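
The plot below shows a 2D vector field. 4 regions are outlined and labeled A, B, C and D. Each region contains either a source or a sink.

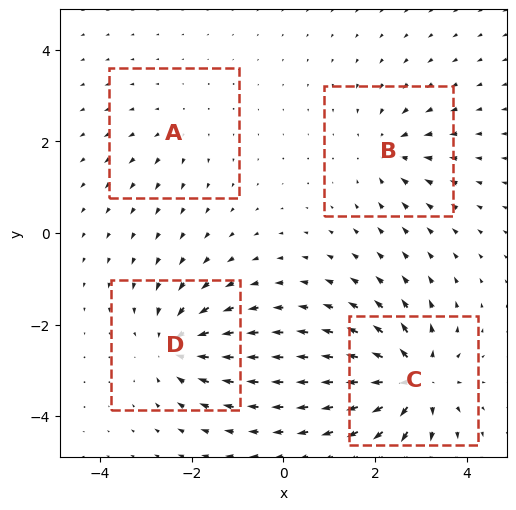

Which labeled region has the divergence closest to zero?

Divergence at each region's feature centre — A: about +2, B: about -4, C: about +8, D: about -6. Region A is closest to zero.

A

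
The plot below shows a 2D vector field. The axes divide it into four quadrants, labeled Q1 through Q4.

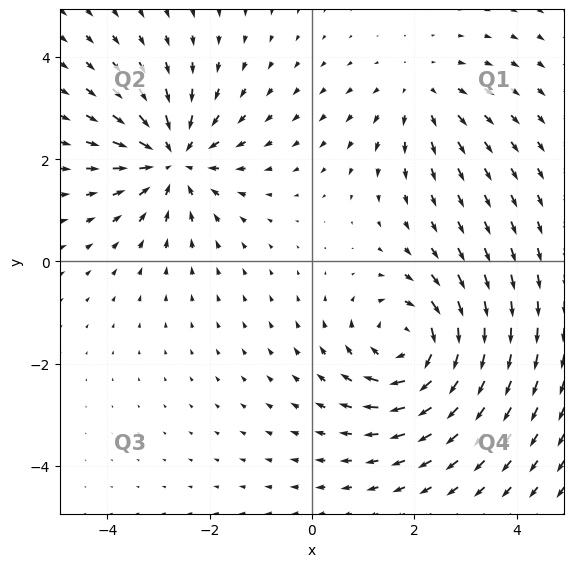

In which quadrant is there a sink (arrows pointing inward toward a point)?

Q2

The sink sits at approximately (-2.7, 2.0), which lies in quadrant Q2. The divergence there is about -5, negative as expected for a sink.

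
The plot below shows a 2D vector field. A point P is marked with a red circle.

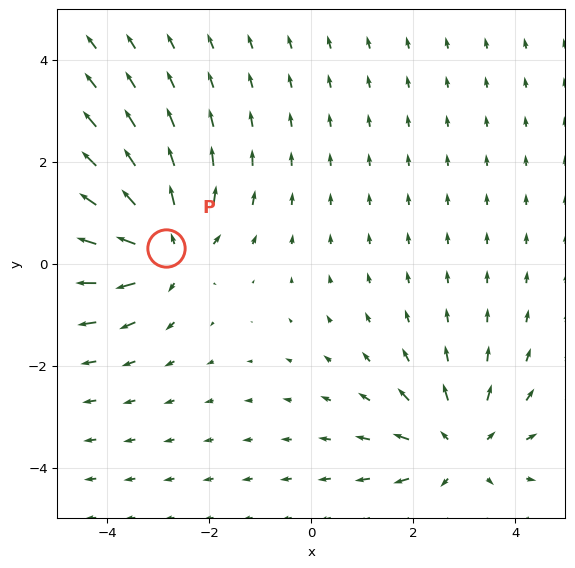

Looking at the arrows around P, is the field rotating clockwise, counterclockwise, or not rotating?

not rotating

Near P at (-2.8, 0.3) the arrows show no circulation. The curl there is ≈0.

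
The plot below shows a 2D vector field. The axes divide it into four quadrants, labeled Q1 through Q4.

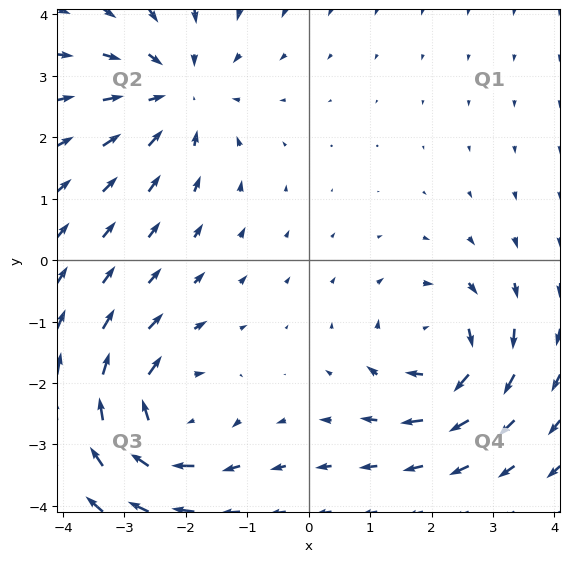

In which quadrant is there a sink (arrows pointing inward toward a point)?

The sink sits at approximately (-2.1, 2.7), which lies in quadrant Q2. The divergence there is about -3, negative as expected for a sink.

Q2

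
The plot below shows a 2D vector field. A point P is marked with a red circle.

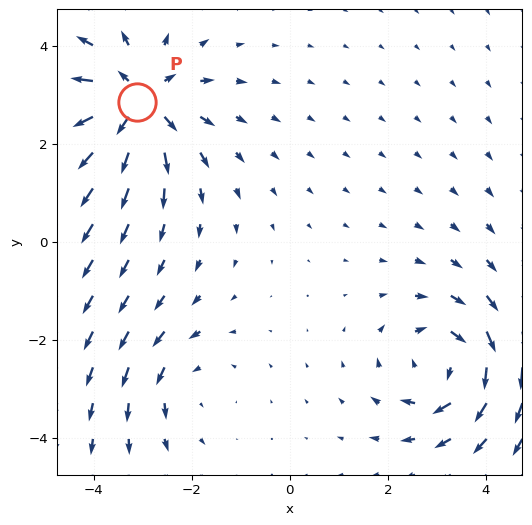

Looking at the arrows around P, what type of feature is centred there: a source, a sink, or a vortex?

source

At P (-3.1, 2.8) the arrows spread outward. Divergence about +6, curl ≈0 — positive divergence with near-zero curl is a source.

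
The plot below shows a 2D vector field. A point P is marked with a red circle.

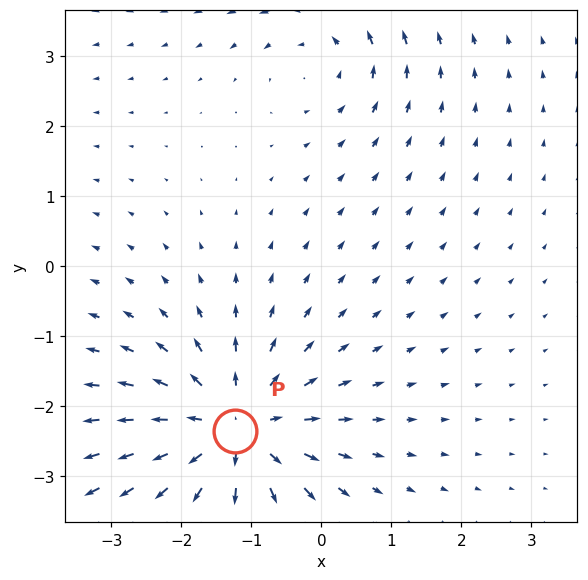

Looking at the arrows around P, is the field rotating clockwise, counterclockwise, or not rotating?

Near P at (-1.2, -2.4) the arrows show no circulation. The curl there is ≈0.

not rotating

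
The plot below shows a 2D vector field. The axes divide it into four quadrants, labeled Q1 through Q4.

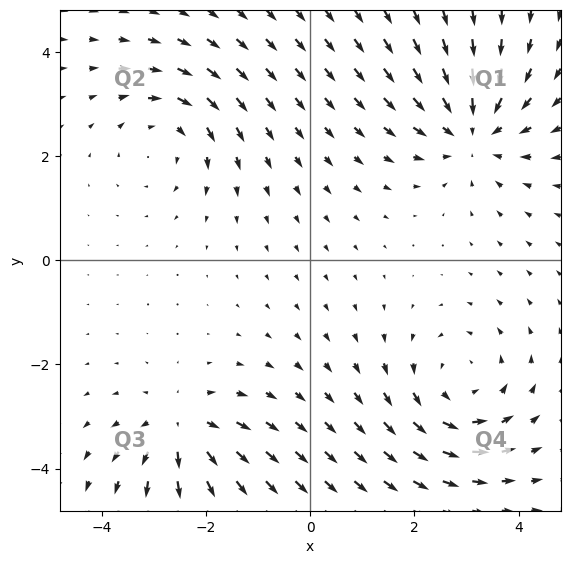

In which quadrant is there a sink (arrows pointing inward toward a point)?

Q1

The sink sits at approximately (3.1, 2.5), which lies in quadrant Q1. The divergence there is about -4, negative as expected for a sink.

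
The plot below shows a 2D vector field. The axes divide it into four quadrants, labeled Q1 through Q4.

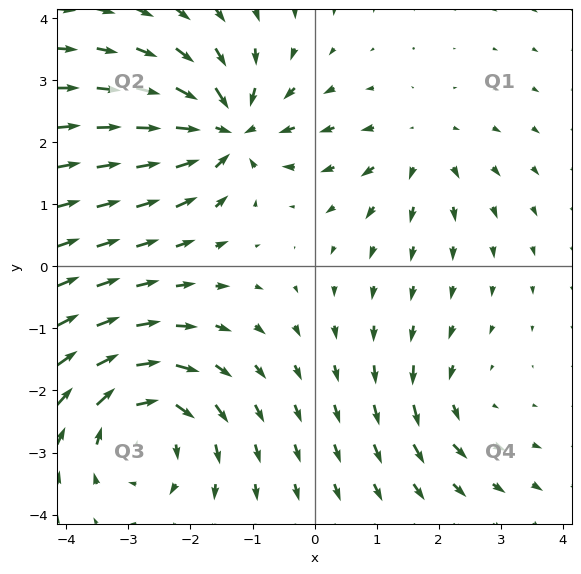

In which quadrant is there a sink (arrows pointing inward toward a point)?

Q2

The sink sits at approximately (-1.4, 2.2), which lies in quadrant Q2. The divergence there is about -7, negative as expected for a sink.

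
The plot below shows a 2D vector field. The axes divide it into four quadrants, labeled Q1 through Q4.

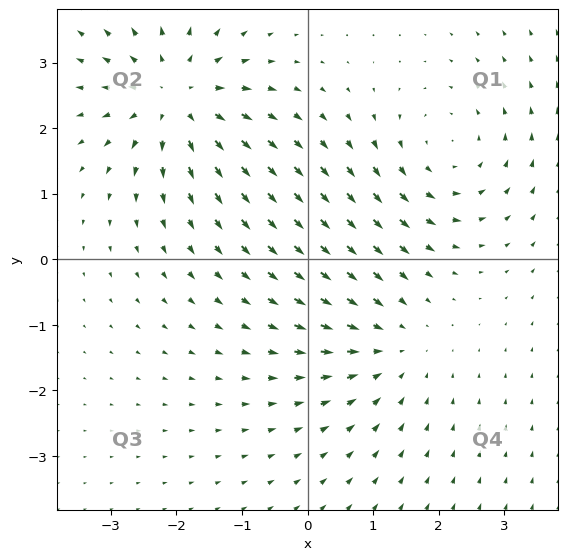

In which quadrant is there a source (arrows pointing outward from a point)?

Q2

The source sits at approximately (-2.0, 2.5), which lies in quadrant Q2. The divergence there is about +3, positive as expected for a source.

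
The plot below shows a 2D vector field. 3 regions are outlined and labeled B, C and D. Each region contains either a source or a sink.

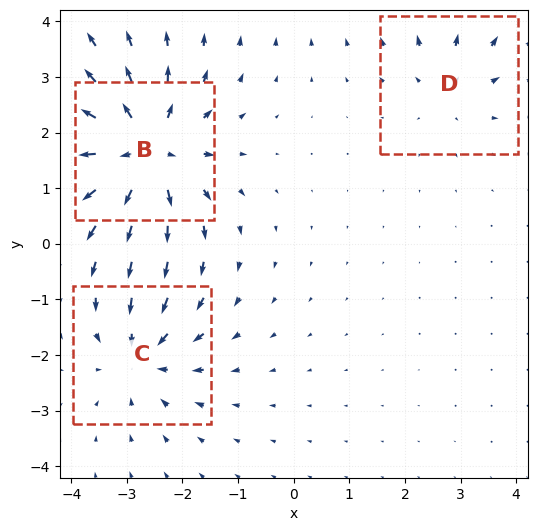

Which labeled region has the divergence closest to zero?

Divergence at each region's feature centre — B: about +6, C: about -4, D: about +2. Region D is closest to zero.

D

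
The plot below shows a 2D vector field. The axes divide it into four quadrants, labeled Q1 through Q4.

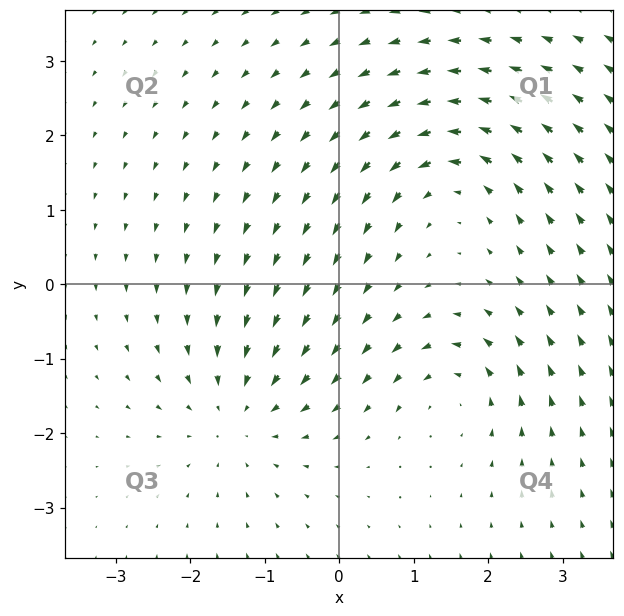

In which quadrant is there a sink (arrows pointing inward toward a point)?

The sink sits at approximately (-1.4, -1.7), which lies in quadrant Q3. The divergence there is about -4, negative as expected for a sink.

Q3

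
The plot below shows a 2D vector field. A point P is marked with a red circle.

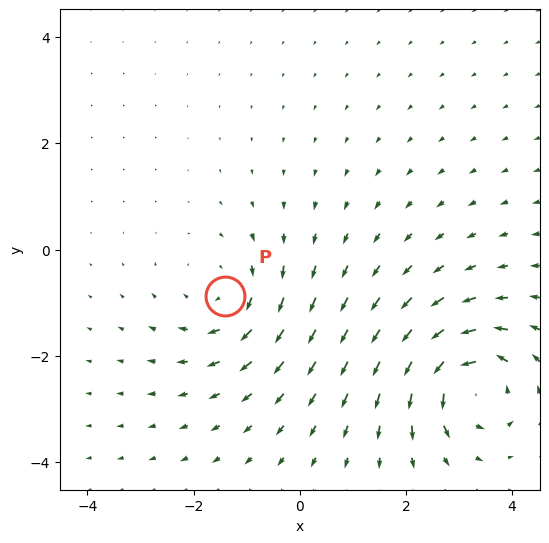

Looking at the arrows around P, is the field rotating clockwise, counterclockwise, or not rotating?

Near P at (-1.4, -0.9) the arrows circulate clockwise. The curl (z-component) there is about -3; negative curl means clockwise rotation.

clockwise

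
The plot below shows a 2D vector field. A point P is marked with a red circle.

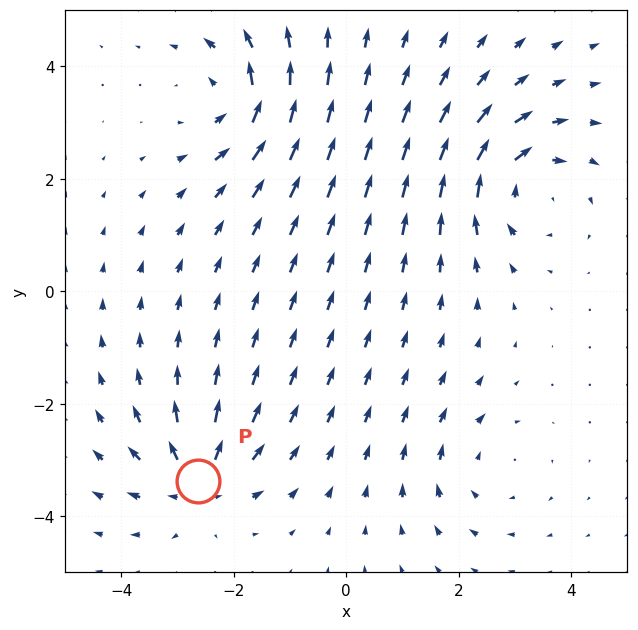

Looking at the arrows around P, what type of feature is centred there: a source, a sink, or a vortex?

source

At P (-2.6, -3.4) the arrows spread outward. Divergence about +6, curl ≈0 — positive divergence with near-zero curl is a source.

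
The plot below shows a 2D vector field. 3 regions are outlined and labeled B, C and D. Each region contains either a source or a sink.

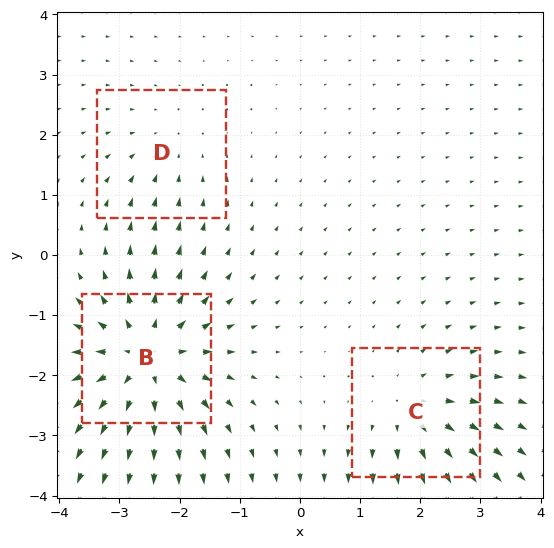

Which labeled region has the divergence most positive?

B

Divergence at each region's feature centre — B: about +6, C: about +3, D: about -2. Region B is most positive.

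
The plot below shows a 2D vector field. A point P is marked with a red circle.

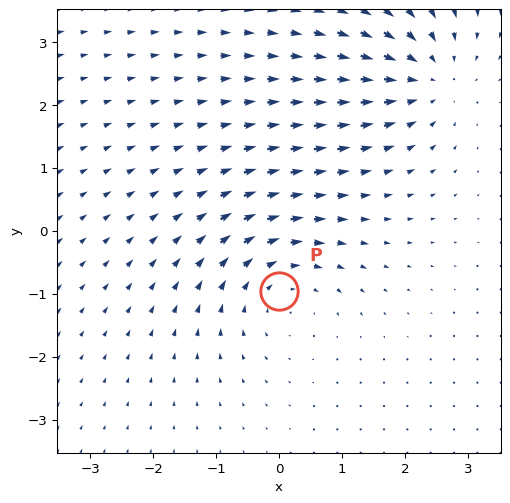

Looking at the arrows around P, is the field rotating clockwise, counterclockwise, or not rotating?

Near P at (-0.0, -1.0) the arrows circulate clockwise. The curl (z-component) there is about -3; negative curl means clockwise rotation.

clockwise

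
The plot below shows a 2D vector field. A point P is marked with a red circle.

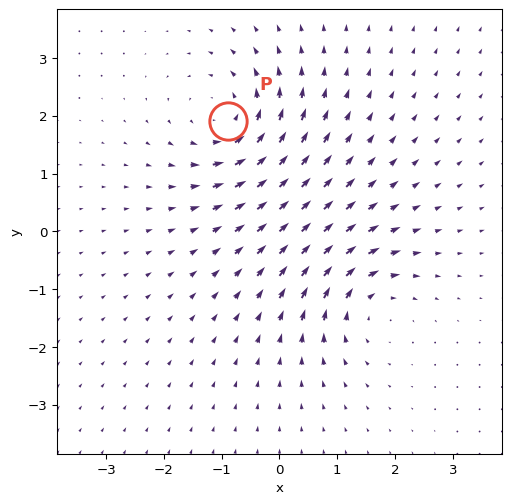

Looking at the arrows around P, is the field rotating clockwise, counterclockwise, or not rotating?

counterclockwise

Near P at (-0.9, 1.9) the arrows circulate counterclockwise. The curl (z-component) there is about +4; positive curl means counterclockwise rotation.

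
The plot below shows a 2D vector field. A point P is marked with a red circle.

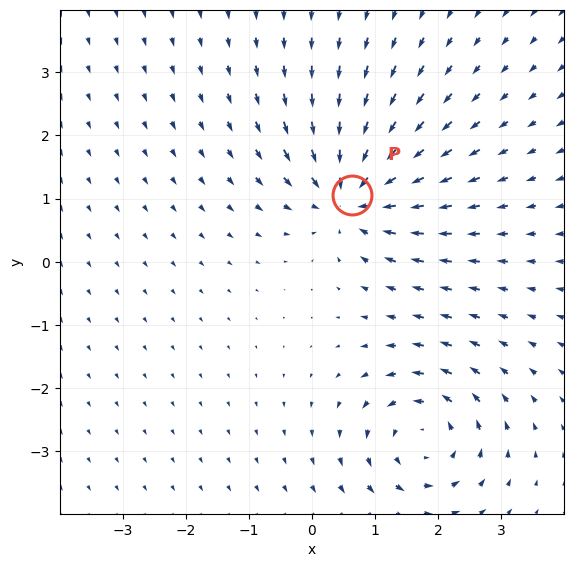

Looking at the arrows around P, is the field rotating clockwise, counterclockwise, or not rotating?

not rotating

Near P at (0.6, 1.1) the arrows show no circulation. The curl there is ≈0.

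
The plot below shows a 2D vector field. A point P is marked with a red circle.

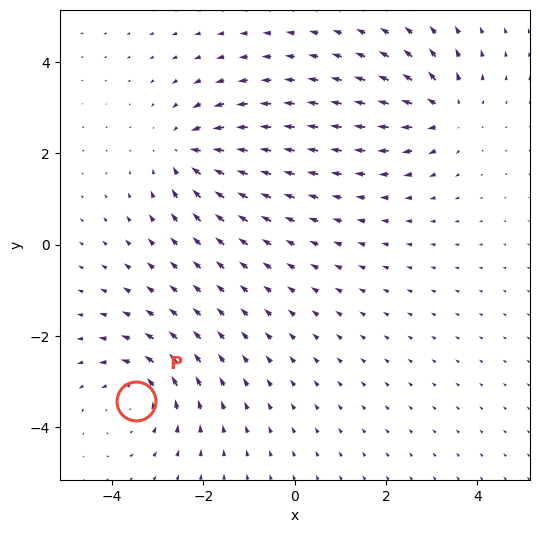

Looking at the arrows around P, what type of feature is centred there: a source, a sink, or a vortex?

At P (-3.5, -3.4) the arrows circulate counterclockwise. Divergence ≈0, curl about +4 — near-zero divergence with nonzero curl is a vortex.

vortex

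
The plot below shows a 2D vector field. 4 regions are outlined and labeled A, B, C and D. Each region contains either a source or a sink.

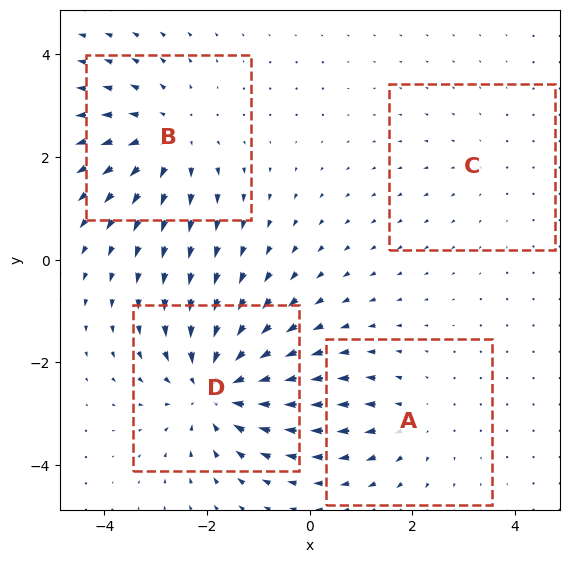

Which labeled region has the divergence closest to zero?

C

Divergence at each region's feature centre — A: about +3, B: about +4, C: about +2, D: about -6. Region C is closest to zero.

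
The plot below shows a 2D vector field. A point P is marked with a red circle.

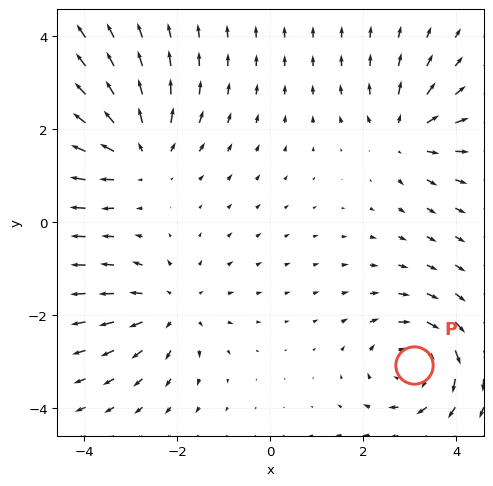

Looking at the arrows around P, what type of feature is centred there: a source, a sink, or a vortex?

At P (3.1, -3.1) the arrows circulate clockwise. Divergence ≈0, curl about -5 — near-zero divergence with nonzero curl is a vortex.

vortex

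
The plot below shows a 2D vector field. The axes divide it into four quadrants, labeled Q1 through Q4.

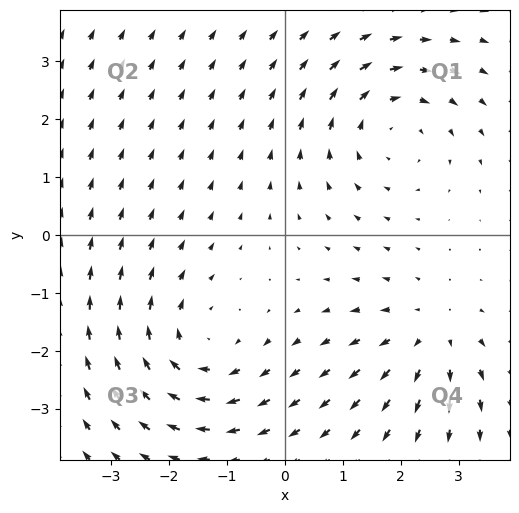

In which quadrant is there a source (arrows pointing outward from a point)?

The source sits at approximately (2.5, -1.7), which lies in quadrant Q4. The divergence there is about +3, positive as expected for a source.

Q4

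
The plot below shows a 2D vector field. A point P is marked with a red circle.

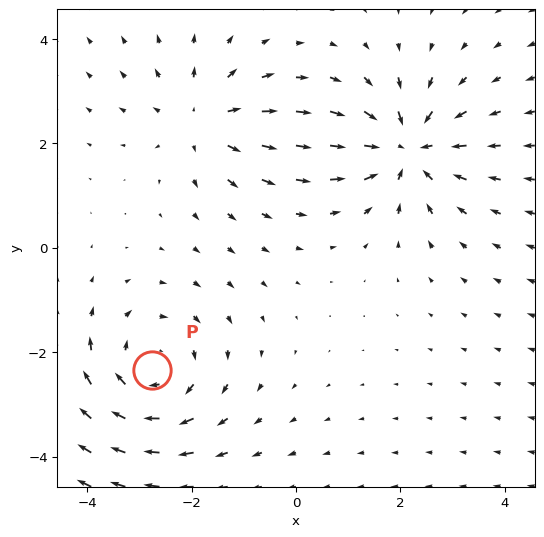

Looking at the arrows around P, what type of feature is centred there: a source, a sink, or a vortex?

vortex

At P (-2.8, -2.3) the arrows circulate clockwise. Divergence ≈0, curl about -4 — near-zero divergence with nonzero curl is a vortex.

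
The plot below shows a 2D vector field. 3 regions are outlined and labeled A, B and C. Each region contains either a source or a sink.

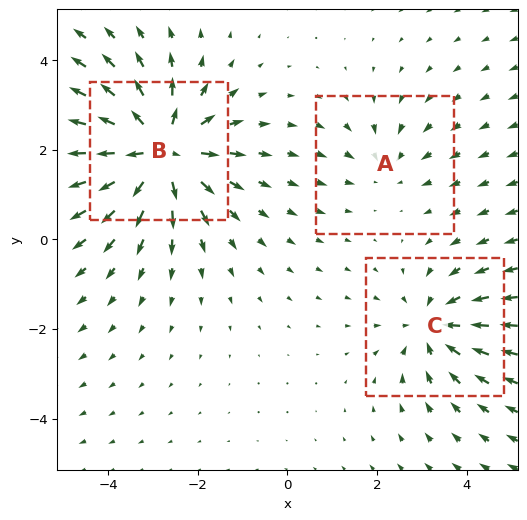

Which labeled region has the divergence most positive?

B

Divergence at each region's feature centre — A: about -2, B: about +5, C: about -3. Region B is most positive.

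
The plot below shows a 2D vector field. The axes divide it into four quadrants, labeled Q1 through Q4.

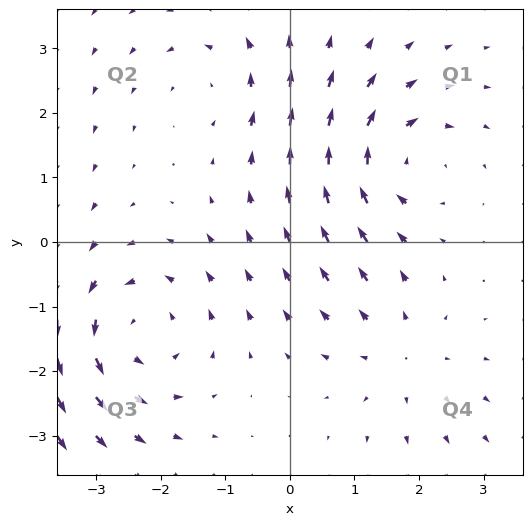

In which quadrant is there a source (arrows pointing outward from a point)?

Q4

The source sits at approximately (1.7, -1.7), which lies in quadrant Q4. The divergence there is about +3, positive as expected for a source.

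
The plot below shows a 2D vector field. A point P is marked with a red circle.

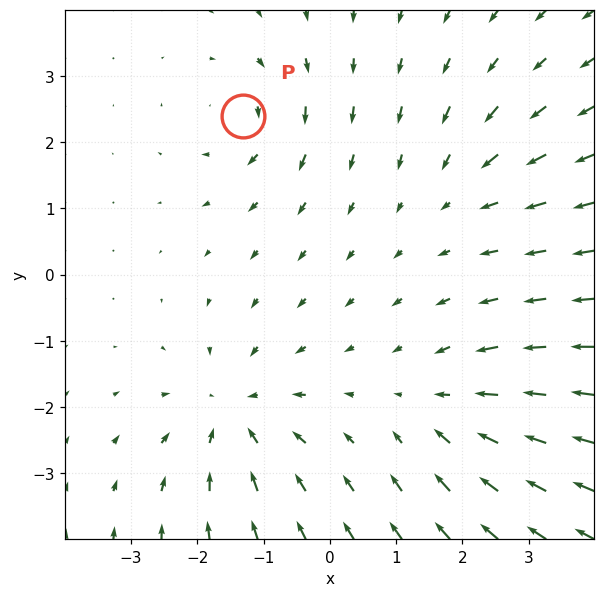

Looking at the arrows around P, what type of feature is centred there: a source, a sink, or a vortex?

At P (-1.3, 2.4) the arrows circulate clockwise. Divergence ≈0, curl about -4 — near-zero divergence with nonzero curl is a vortex.

vortex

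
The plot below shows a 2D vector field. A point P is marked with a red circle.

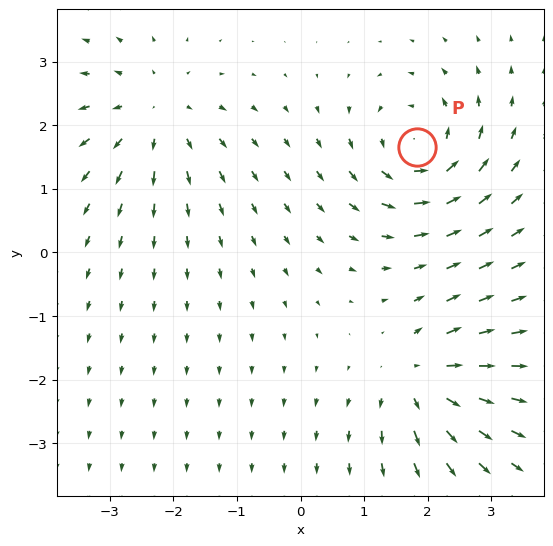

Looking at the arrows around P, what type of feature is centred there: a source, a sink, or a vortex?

vortex

At P (1.8, 1.6) the arrows circulate counterclockwise. Divergence ≈0, curl about +6 — near-zero divergence with nonzero curl is a vortex.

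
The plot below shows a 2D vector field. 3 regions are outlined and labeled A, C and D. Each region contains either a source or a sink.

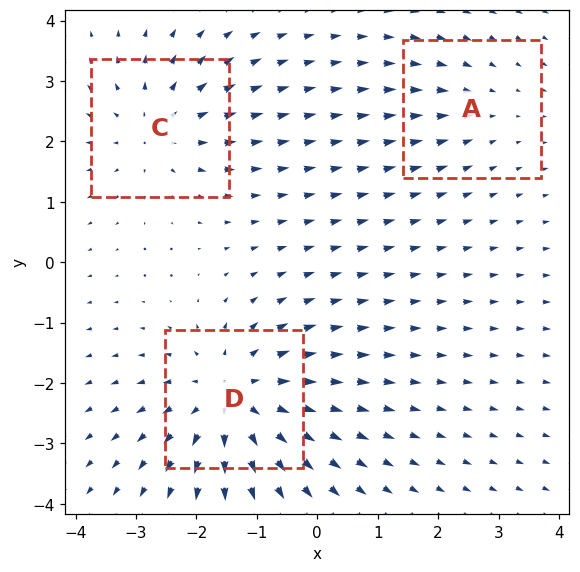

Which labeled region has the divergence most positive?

Divergence at each region's feature centre — A: about -2, C: about +3, D: about +5. Region D is most positive.

D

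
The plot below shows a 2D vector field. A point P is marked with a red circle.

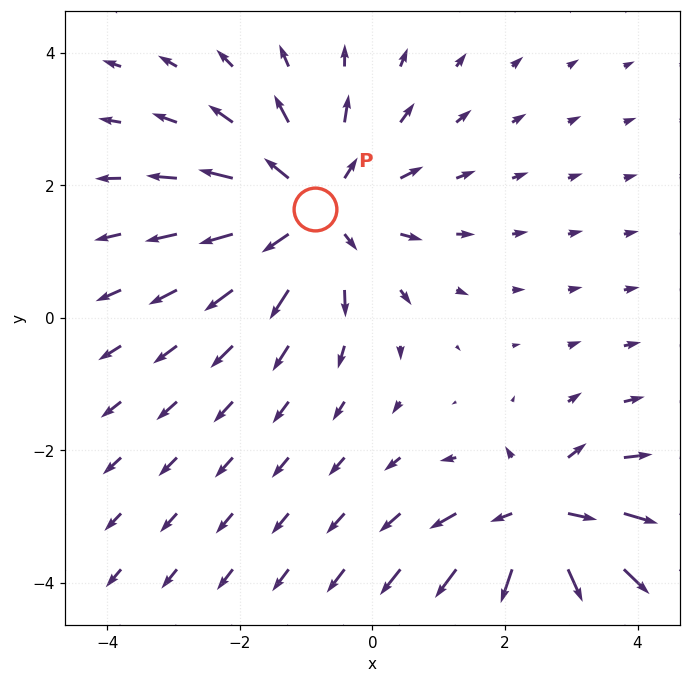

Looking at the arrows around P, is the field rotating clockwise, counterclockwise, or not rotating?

not rotating

Near P at (-0.9, 1.6) the arrows show no circulation. The curl there is ≈0.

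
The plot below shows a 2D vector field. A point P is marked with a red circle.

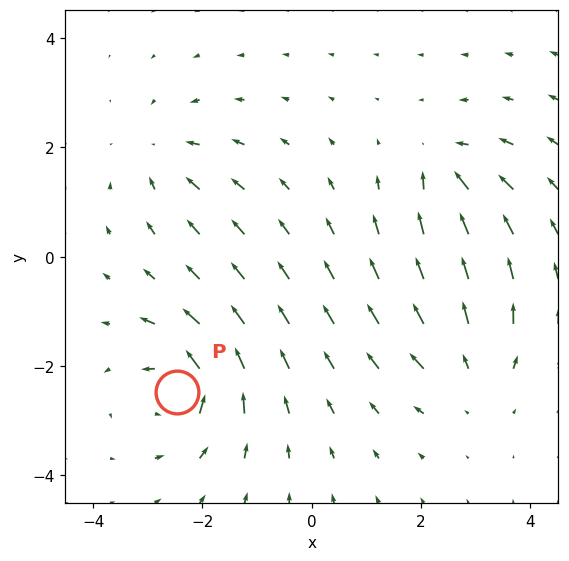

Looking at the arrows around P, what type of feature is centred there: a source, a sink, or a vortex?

vortex

At P (-2.5, -2.5) the arrows circulate counterclockwise. Divergence ≈0, curl about +7 — near-zero divergence with nonzero curl is a vortex.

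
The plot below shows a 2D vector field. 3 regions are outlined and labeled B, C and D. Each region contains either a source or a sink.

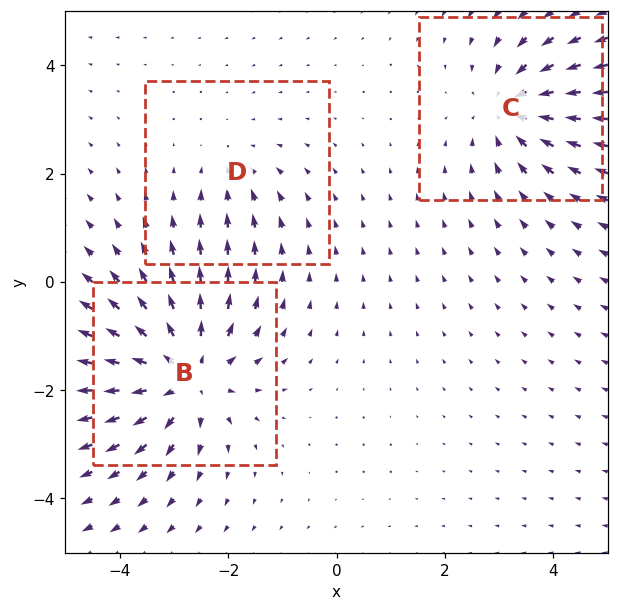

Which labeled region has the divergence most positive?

Divergence at each region's feature centre — B: about +5, C: about -3, D: about -2. Region B is most positive.

B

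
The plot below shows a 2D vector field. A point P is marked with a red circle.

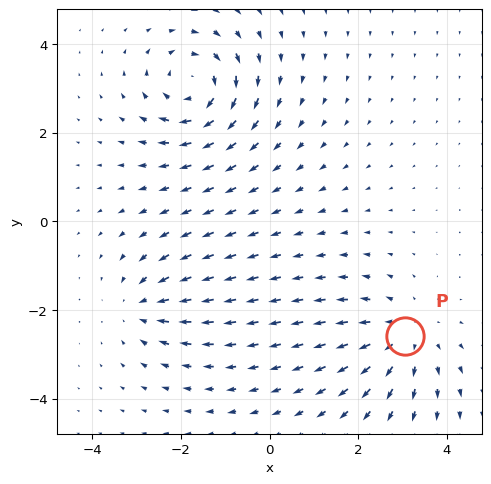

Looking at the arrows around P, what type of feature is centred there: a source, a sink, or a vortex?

At P (3.1, -2.6) the arrows spread outward. Divergence about +3, curl ≈0 — positive divergence with near-zero curl is a source.

source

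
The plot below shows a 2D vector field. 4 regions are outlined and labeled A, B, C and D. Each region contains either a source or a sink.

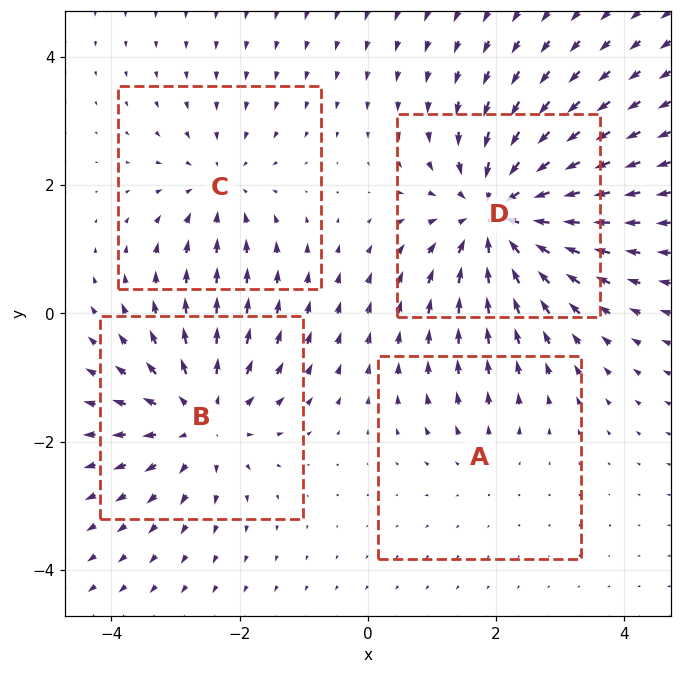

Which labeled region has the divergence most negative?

D

Divergence at each region's feature centre — A: about +2, B: about +5, C: about -3, D: about -6. Region D is most negative.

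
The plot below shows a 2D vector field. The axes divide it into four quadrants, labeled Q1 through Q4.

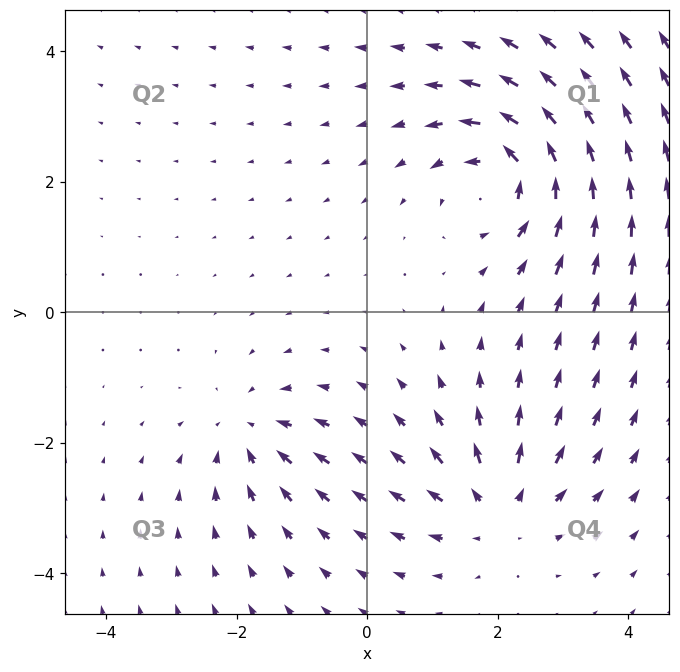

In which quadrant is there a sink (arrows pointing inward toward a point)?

The sink sits at approximately (-1.8, -1.8), which lies in quadrant Q3. The divergence there is about -3, negative as expected for a sink.

Q3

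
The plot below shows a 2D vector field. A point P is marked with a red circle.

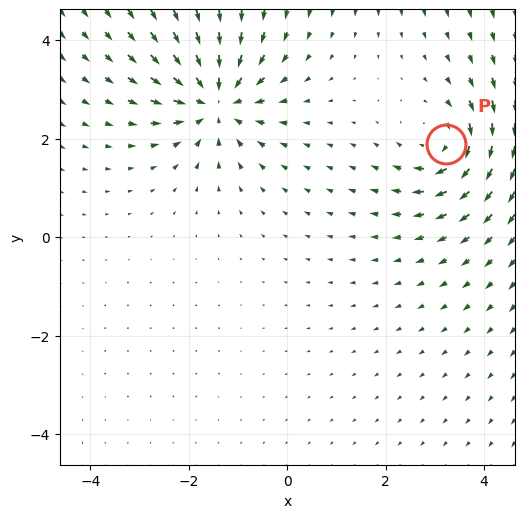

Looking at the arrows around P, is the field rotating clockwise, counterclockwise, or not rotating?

Near P at (3.2, 1.9) the arrows circulate clockwise. The curl (z-component) there is about -4; negative curl means clockwise rotation.

clockwise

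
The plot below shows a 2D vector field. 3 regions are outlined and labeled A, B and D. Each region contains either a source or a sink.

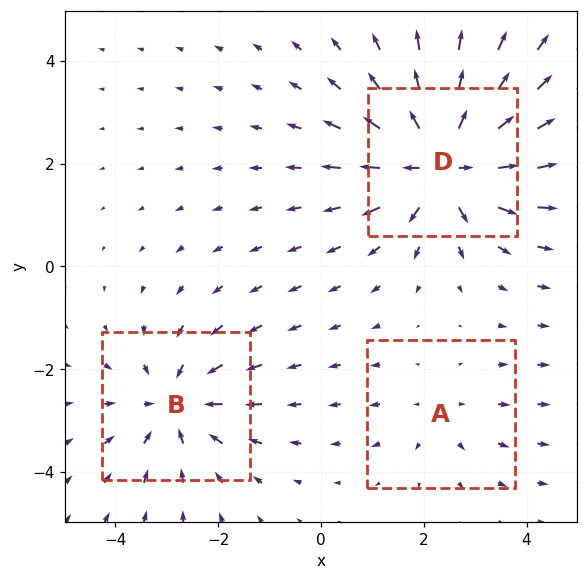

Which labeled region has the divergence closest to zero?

Divergence at each region's feature centre — A: about +2, B: about -3, D: about +5. Region A is closest to zero.

A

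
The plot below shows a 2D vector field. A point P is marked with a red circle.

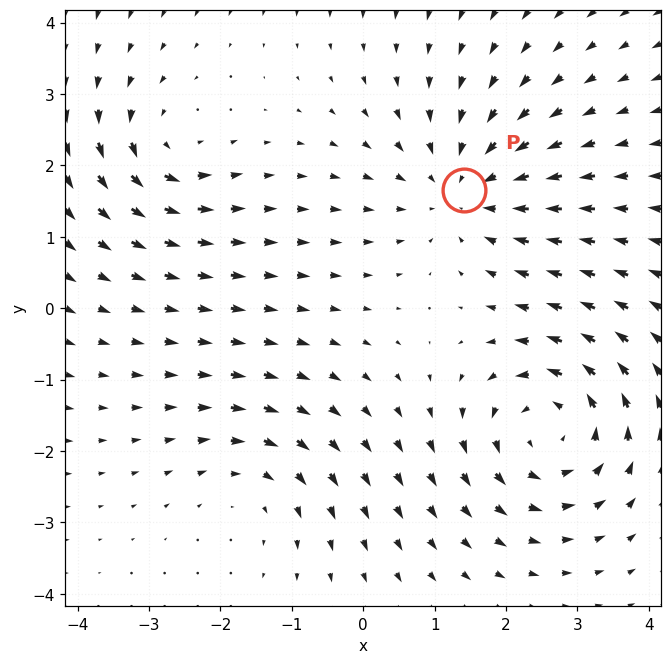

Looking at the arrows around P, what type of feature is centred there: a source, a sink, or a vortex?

sink

At P (1.4, 1.7) the arrows converge inward. Divergence about -4, curl ≈0 — negative divergence with near-zero curl is a sink.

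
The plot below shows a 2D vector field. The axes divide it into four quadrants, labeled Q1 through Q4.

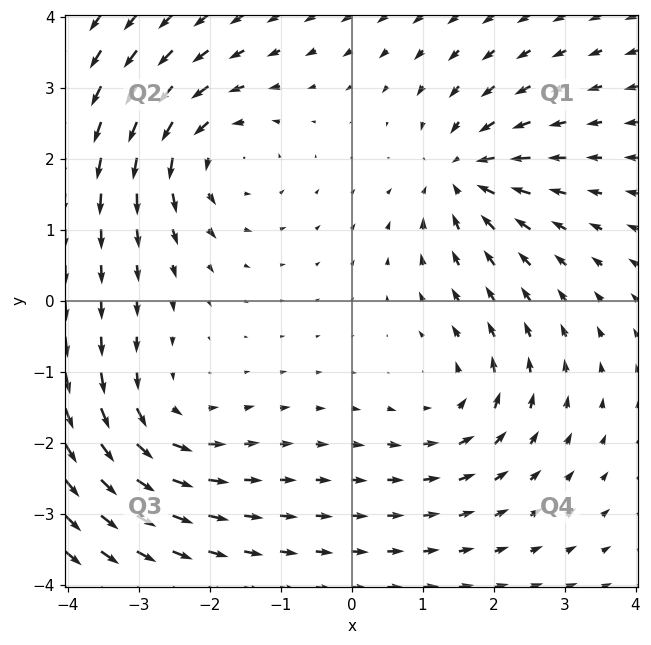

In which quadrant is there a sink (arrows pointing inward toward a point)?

Q1

The sink sits at approximately (1.6, 1.8), which lies in quadrant Q1. The divergence there is about -5, negative as expected for a sink.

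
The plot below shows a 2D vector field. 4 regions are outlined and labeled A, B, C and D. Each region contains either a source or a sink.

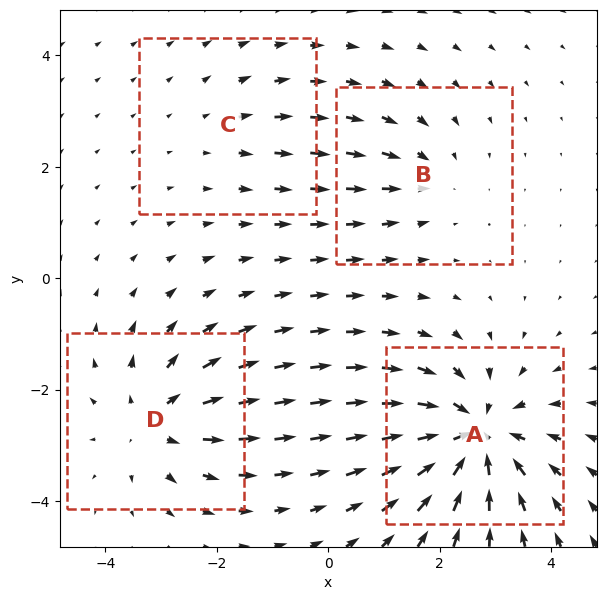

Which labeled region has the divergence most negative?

Divergence at each region's feature centre — A: about -7, B: about -3, C: about +2, D: about +5. Region A is most negative.

A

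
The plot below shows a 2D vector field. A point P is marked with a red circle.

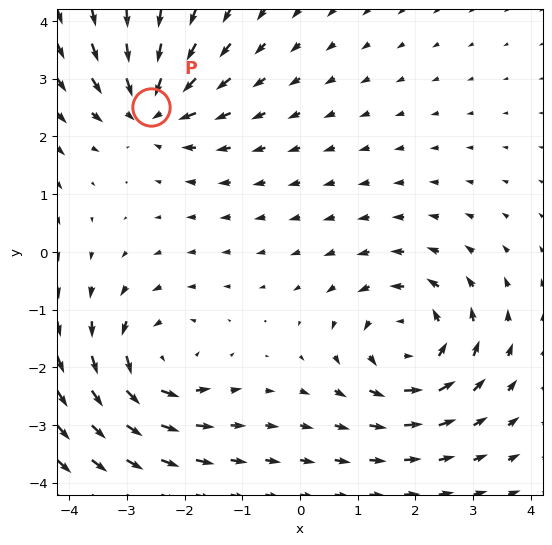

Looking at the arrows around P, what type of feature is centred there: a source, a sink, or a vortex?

At P (-2.6, 2.5) the arrows converge inward. Divergence about -4, curl ≈0 — negative divergence with near-zero curl is a sink.

sink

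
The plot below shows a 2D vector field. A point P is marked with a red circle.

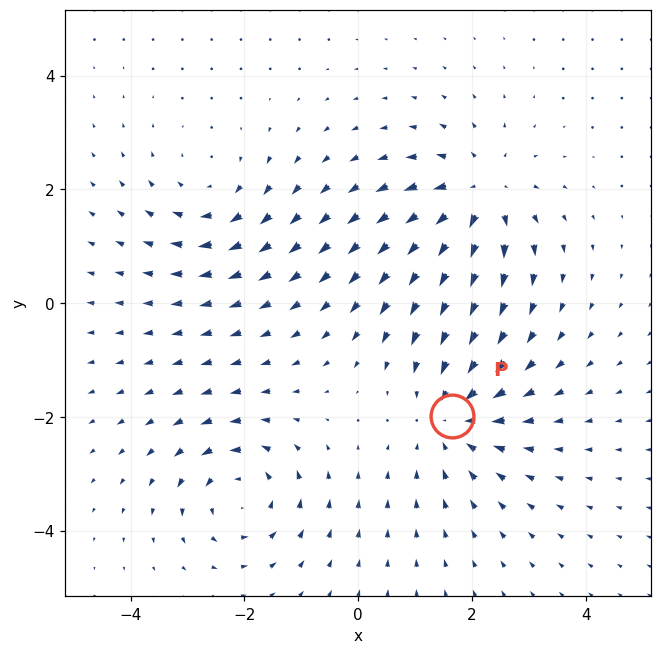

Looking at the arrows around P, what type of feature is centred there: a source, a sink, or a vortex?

sink

At P (1.7, -2.0) the arrows converge inward. Divergence about -4, curl ≈0 — negative divergence with near-zero curl is a sink.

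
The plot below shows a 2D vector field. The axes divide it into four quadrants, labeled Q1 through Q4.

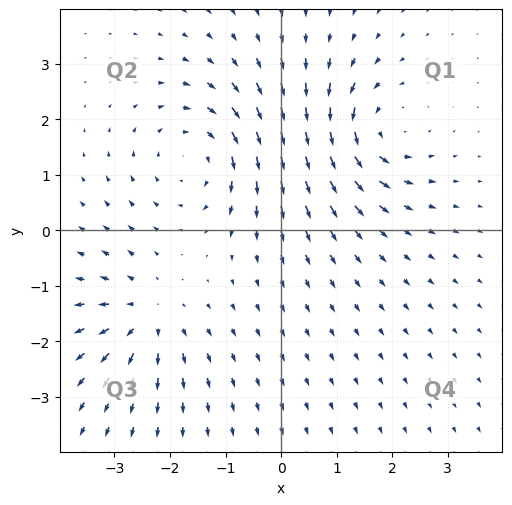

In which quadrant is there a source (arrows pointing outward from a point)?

The source sits at approximately (-2.4, -1.6), which lies in quadrant Q3. The divergence there is about +4, positive as expected for a source.

Q3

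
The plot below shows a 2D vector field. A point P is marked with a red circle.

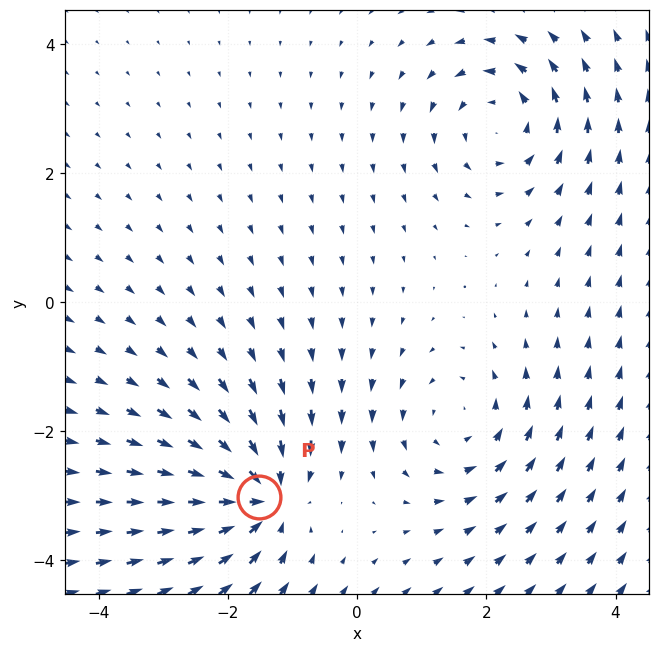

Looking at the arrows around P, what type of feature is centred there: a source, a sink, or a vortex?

sink

At P (-1.5, -3.0) the arrows converge inward. Divergence about -6, curl ≈0 — negative divergence with near-zero curl is a sink.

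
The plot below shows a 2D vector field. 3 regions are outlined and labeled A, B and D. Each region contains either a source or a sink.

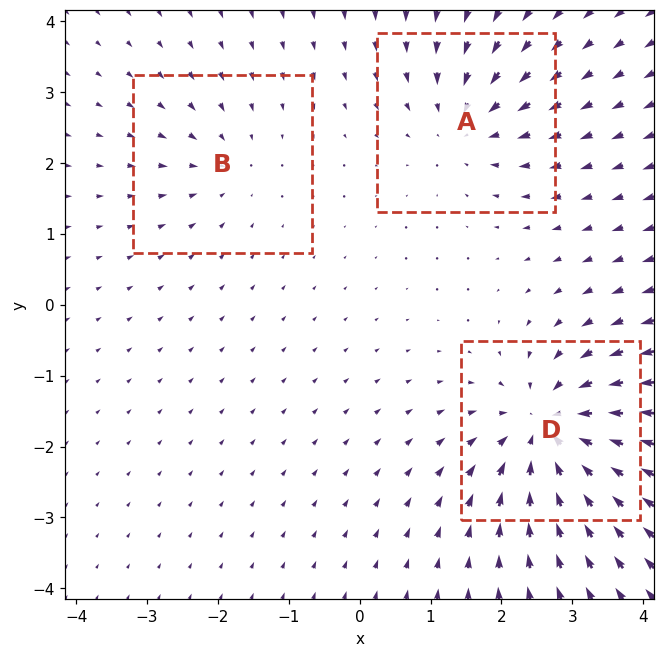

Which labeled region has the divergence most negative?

D

Divergence at each region's feature centre — A: about -3, B: about -2, D: about -6. Region D is most negative.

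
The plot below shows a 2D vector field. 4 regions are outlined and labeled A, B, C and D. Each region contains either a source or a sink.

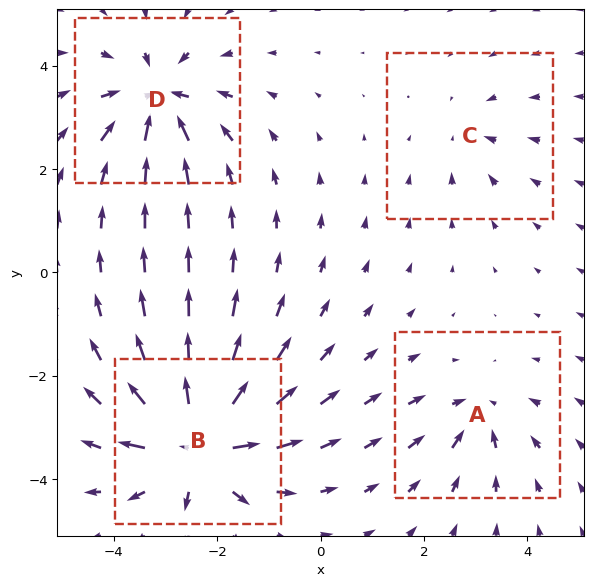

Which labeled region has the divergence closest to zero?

Divergence at each region's feature centre — A: about -4, B: about +8, C: about -3, D: about -6. Region C is closest to zero.

C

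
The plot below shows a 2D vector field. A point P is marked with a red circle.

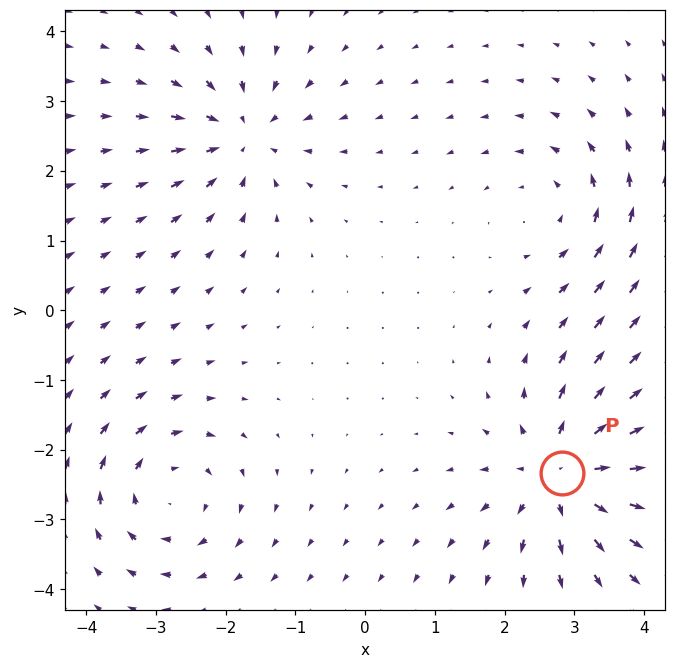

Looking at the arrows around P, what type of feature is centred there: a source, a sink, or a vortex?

source

At P (2.8, -2.3) the arrows spread outward. Divergence about +6, curl ≈0 — positive divergence with near-zero curl is a source.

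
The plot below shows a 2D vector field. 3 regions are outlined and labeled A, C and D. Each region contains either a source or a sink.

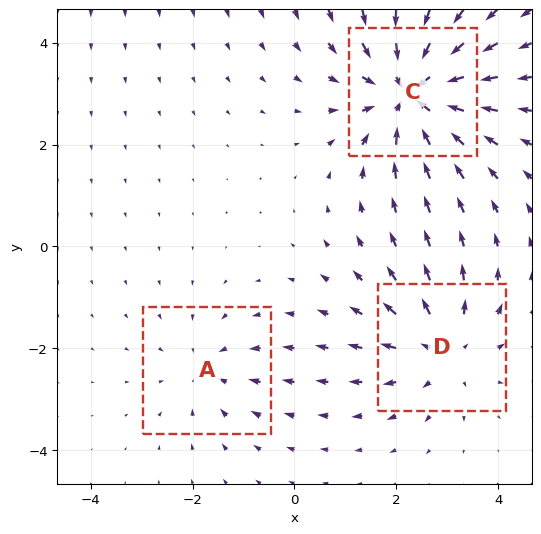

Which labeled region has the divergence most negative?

C

Divergence at each region's feature centre — A: about -2, C: about -4, D: about +3. Region C is most negative.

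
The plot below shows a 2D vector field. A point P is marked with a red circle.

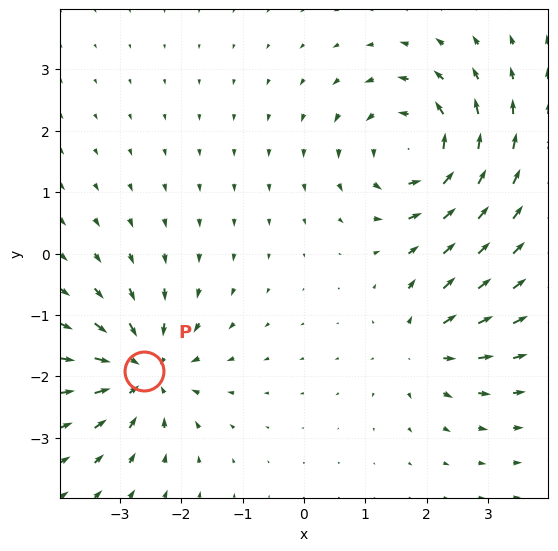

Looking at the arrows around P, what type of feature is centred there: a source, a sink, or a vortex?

At P (-2.6, -1.9) the arrows converge inward. Divergence about -6, curl ≈0 — negative divergence with near-zero curl is a sink.

sink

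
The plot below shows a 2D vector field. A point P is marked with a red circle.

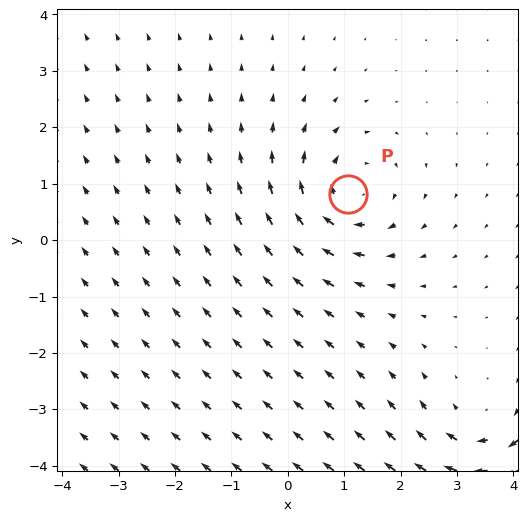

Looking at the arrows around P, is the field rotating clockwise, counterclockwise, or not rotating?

clockwise

Near P at (1.1, 0.8) the arrows circulate clockwise. The curl (z-component) there is about -4; negative curl means clockwise rotation.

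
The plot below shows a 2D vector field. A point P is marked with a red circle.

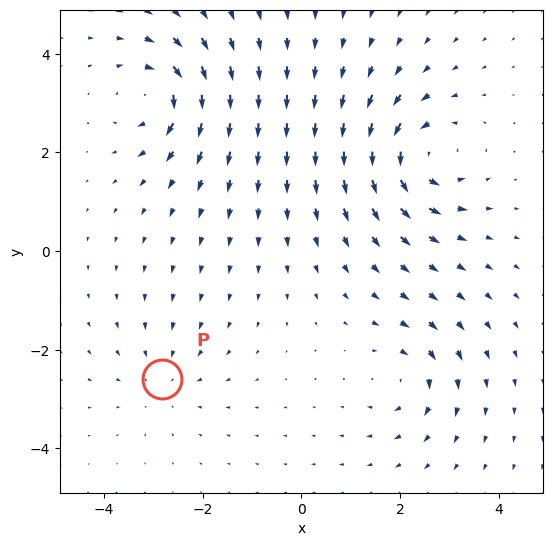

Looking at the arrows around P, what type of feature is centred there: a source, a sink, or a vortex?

sink

At P (-2.8, -2.6) the arrows converge inward. Divergence about -2, curl ≈0 — negative divergence with near-zero curl is a sink.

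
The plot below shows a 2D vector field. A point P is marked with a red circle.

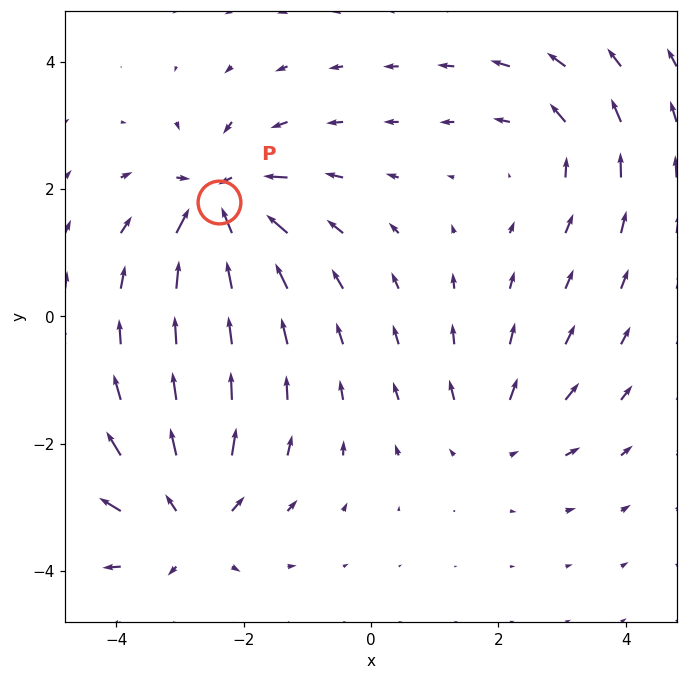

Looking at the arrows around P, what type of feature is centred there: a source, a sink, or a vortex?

At P (-2.4, 1.8) the arrows converge inward. Divergence about -6, curl ≈0 — negative divergence with near-zero curl is a sink.

sink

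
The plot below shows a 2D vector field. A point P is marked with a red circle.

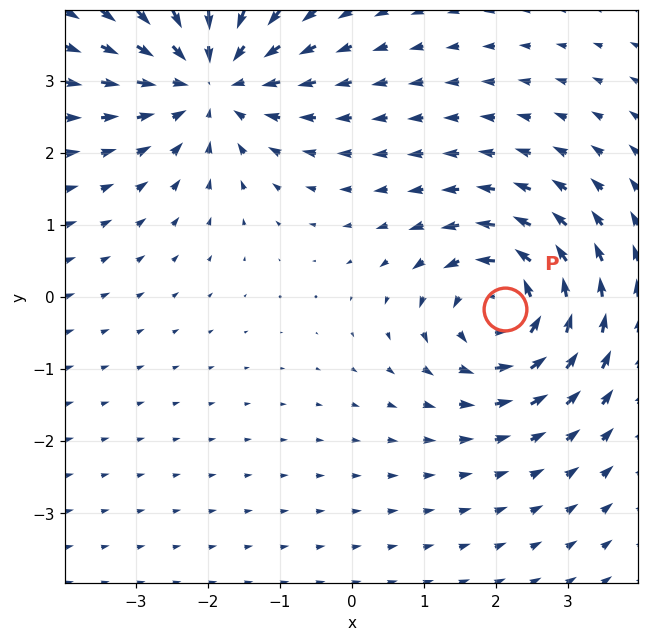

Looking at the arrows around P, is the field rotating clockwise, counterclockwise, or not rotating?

Near P at (2.1, -0.2) the arrows circulate counterclockwise. The curl (z-component) there is about +4; positive curl means counterclockwise rotation.

counterclockwise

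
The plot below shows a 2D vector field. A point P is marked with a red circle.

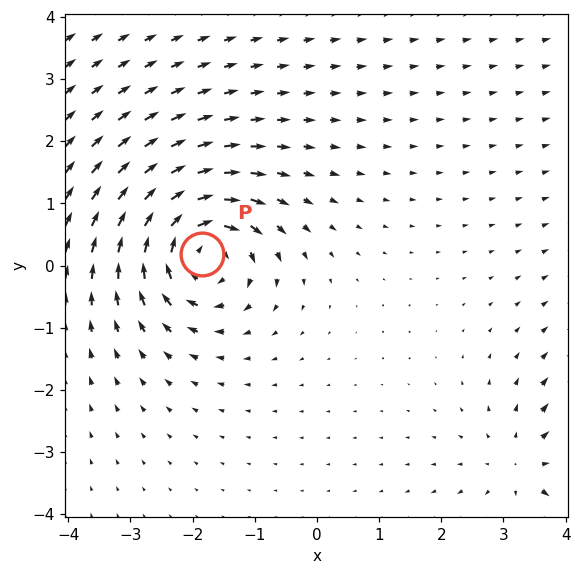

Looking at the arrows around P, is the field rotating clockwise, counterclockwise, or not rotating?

clockwise

Near P at (-1.8, 0.2) the arrows circulate clockwise. The curl (z-component) there is about -6; negative curl means clockwise rotation.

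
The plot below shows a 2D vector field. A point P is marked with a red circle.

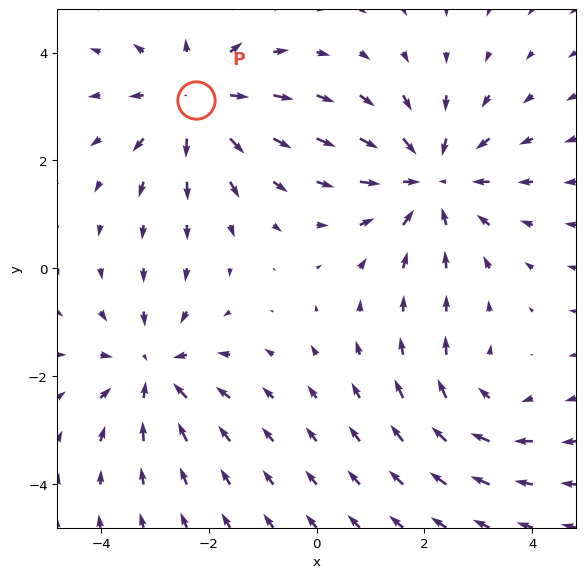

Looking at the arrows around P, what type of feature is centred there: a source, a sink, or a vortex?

At P (-2.2, 3.1) the arrows spread outward. Divergence about +4, curl ≈0 — positive divergence with near-zero curl is a source.

source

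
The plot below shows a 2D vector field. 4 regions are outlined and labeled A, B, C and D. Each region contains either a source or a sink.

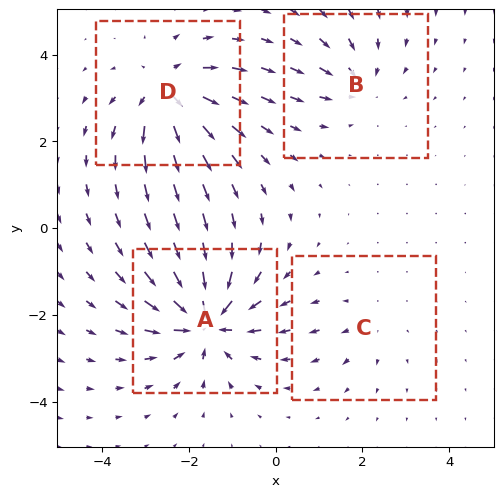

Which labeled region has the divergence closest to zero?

C

Divergence at each region's feature centre — A: about -8, B: about -4, C: about +2, D: about +6. Region C is closest to zero.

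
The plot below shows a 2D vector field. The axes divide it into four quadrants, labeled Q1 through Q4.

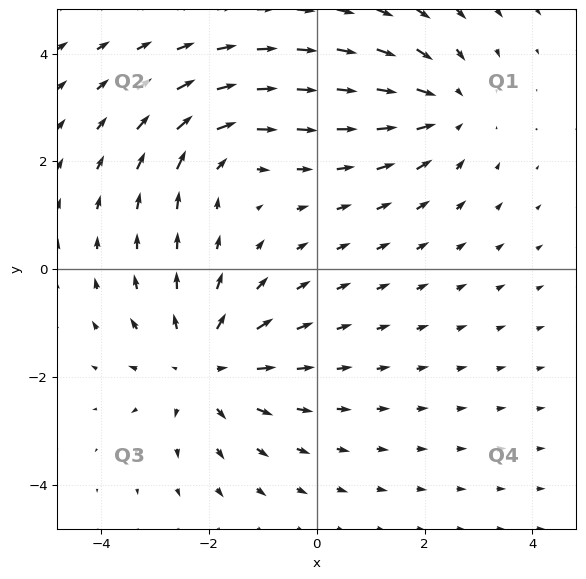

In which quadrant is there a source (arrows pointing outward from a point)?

Q3

The source sits at approximately (-2.1, -1.8), which lies in quadrant Q3. The divergence there is about +4, positive as expected for a source.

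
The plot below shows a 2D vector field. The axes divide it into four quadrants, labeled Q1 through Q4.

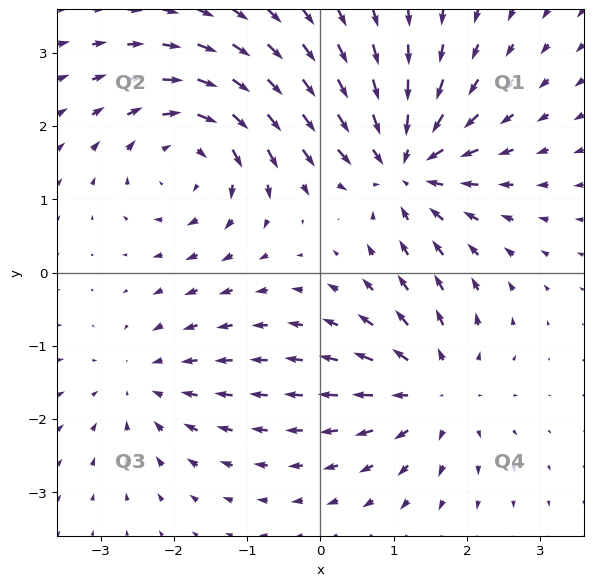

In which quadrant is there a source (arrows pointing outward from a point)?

Q4

The source sits at approximately (1.6, -1.6), which lies in quadrant Q4. The divergence there is about +4, positive as expected for a source.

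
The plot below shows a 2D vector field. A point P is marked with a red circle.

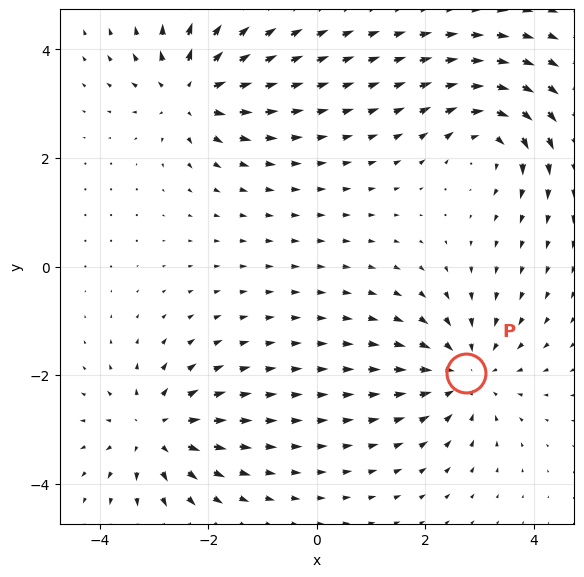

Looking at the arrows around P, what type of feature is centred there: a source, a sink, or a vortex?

At P (2.8, -2.0) the arrows converge inward. Divergence about -5, curl ≈0 — negative divergence with near-zero curl is a sink.

sink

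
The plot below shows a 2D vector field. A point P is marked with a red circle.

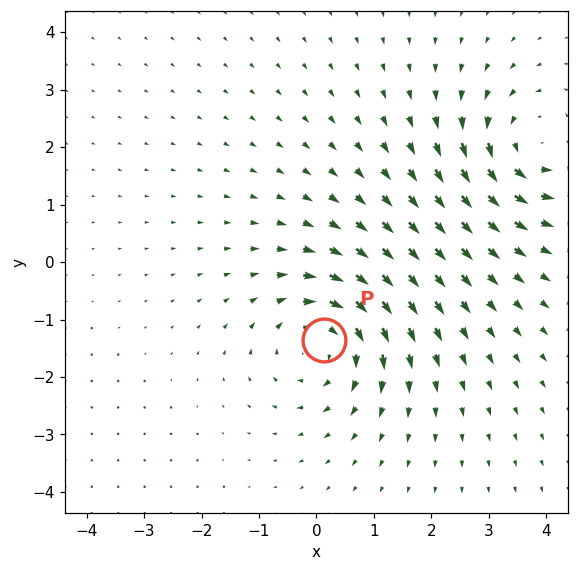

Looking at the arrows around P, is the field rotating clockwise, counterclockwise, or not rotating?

clockwise

Near P at (0.1, -1.4) the arrows circulate clockwise. The curl (z-component) there is about -5; negative curl means clockwise rotation.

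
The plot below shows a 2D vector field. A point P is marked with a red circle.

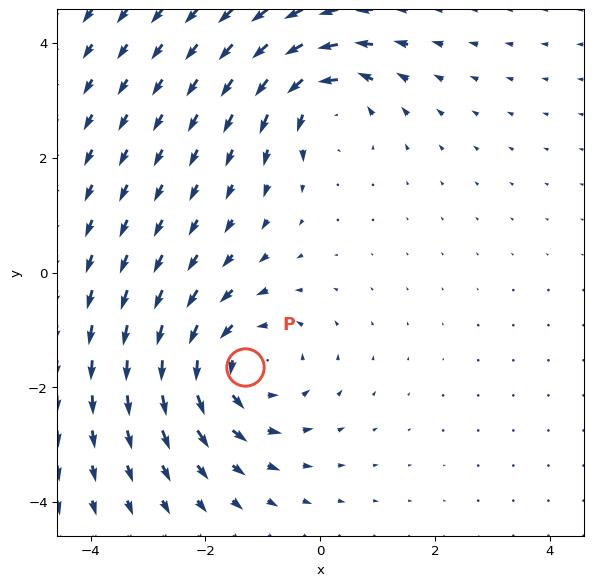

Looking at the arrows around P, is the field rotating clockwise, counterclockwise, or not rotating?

counterclockwise

Near P at (-1.3, -1.6) the arrows circulate counterclockwise. The curl (z-component) there is about +4; positive curl means counterclockwise rotation.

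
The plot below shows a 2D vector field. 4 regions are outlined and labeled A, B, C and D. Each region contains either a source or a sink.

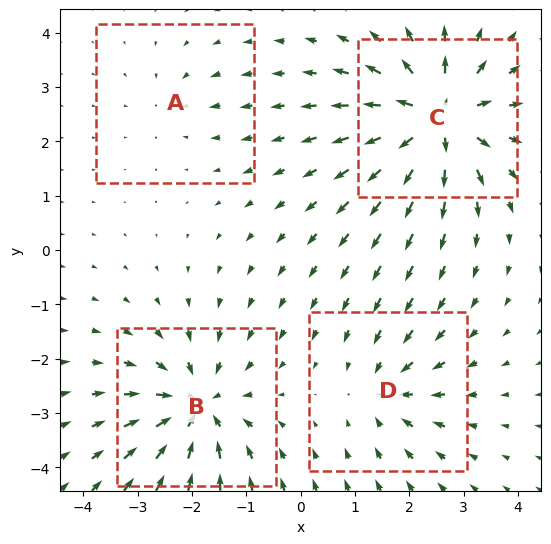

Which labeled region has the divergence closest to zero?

Divergence at each region's feature centre — A: about -2, B: about -6, C: about +8, D: about -4. Region A is closest to zero.

A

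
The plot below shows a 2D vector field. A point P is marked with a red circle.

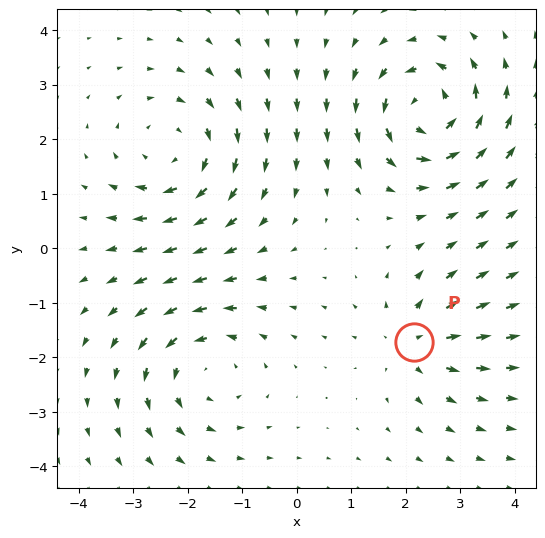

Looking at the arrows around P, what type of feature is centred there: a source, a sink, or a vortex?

At P (2.2, -1.7) the arrows spread outward. Divergence about +3, curl ≈0 — positive divergence with near-zero curl is a source.

source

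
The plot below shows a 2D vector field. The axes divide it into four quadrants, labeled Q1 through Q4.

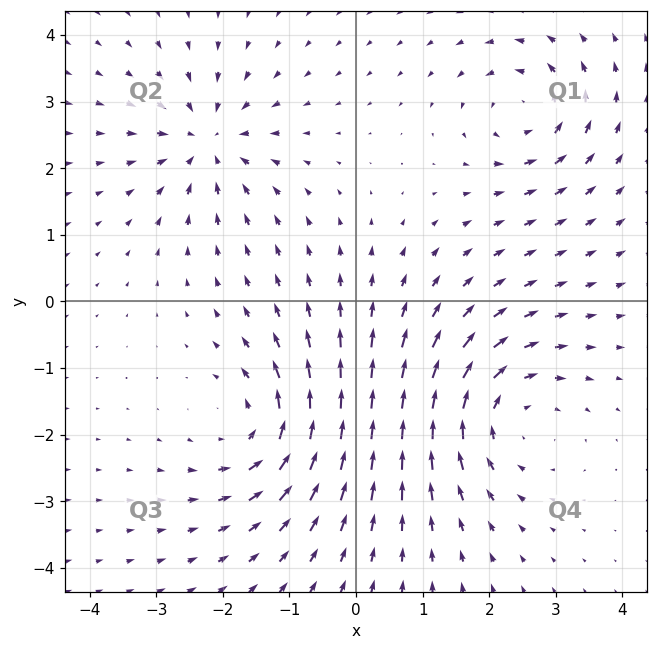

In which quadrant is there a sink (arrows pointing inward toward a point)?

The sink sits at approximately (-2.2, 2.4), which lies in quadrant Q2. The divergence there is about -4, negative as expected for a sink.

Q2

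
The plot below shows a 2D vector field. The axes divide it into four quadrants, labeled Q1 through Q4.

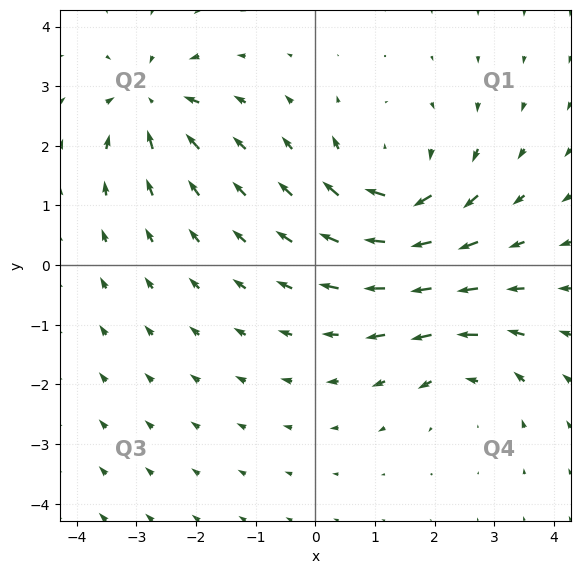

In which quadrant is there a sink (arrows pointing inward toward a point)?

The sink sits at approximately (-2.8, 2.7), which lies in quadrant Q2. The divergence there is about -5, negative as expected for a sink.

Q2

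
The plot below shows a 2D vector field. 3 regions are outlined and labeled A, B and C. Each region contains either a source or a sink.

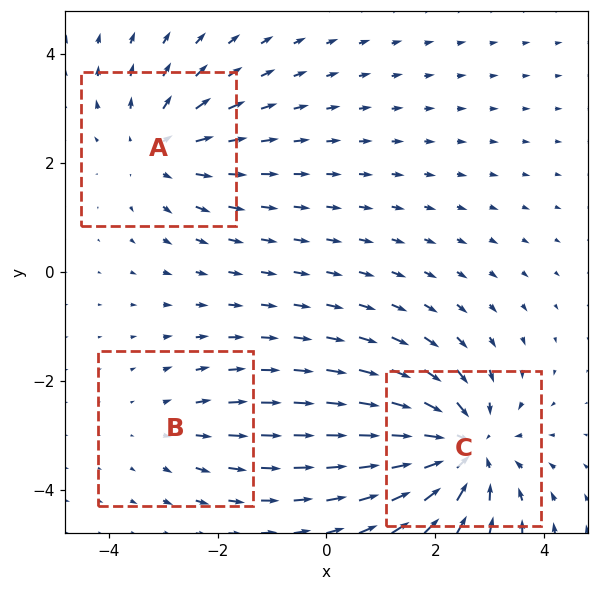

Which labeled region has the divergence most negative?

Divergence at each region's feature centre — A: about +3, B: about +2, C: about -5. Region C is most negative.

C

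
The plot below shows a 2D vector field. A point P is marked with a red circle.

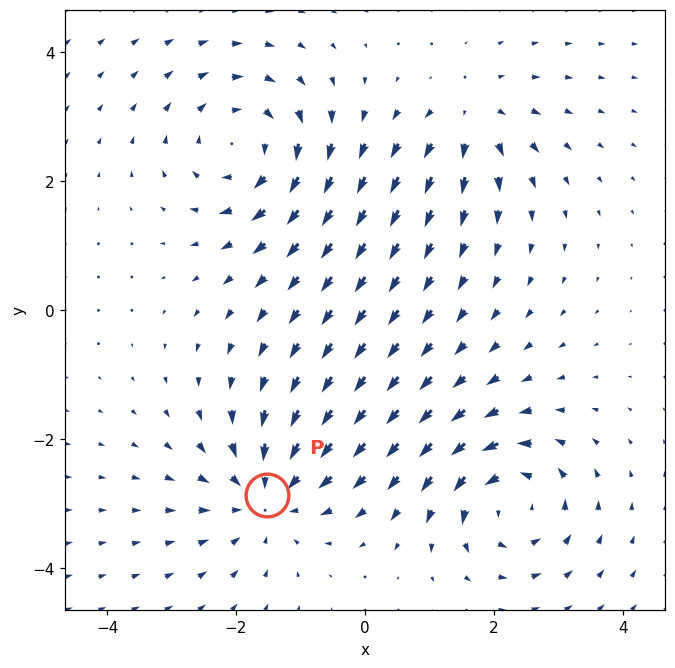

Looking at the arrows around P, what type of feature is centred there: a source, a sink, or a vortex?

sink

At P (-1.5, -2.9) the arrows converge inward. Divergence about -4, curl ≈0 — negative divergence with near-zero curl is a sink.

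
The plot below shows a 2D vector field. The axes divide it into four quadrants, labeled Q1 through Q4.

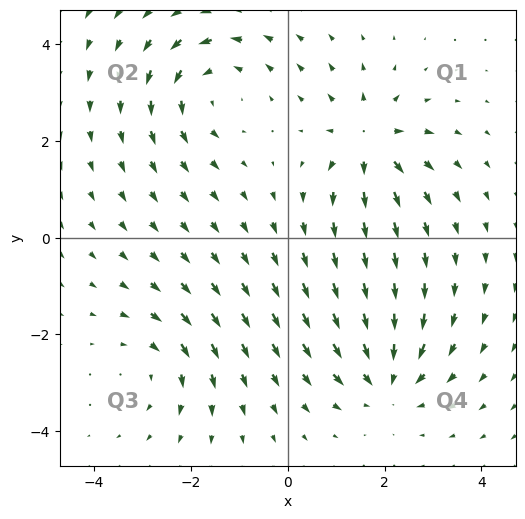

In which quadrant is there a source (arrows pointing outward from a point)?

The source sits at approximately (1.7, 2.0), which lies in quadrant Q1. The divergence there is about +4, positive as expected for a source.

Q1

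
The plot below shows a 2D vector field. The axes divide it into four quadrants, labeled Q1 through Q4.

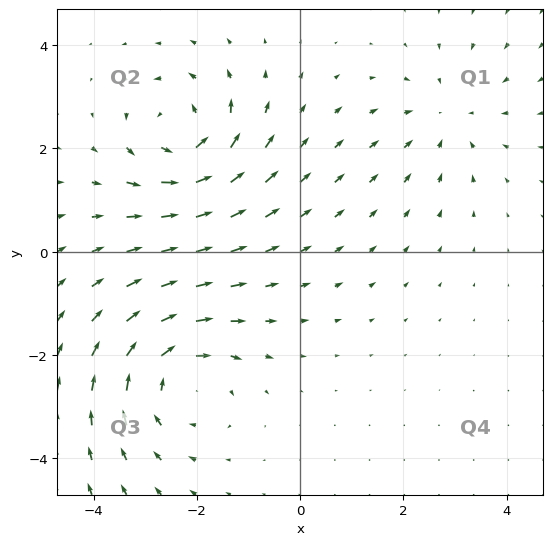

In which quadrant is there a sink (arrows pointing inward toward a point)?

Q1

The sink sits at approximately (2.8, 2.6), which lies in quadrant Q1. The divergence there is about -2, negative as expected for a sink.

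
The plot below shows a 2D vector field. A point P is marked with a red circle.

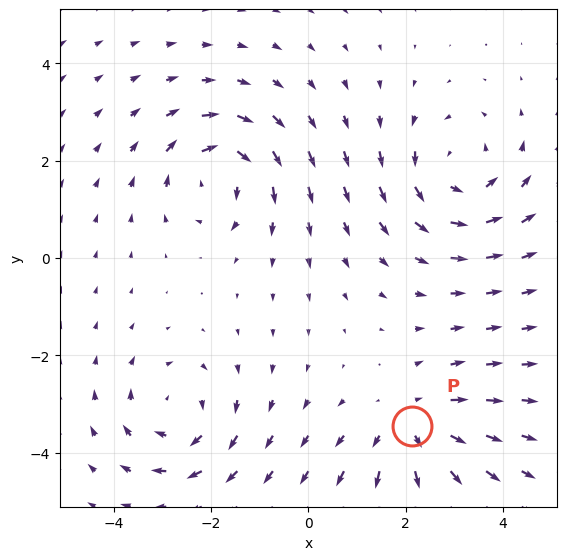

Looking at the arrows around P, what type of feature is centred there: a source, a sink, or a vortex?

At P (2.1, -3.5) the arrows spread outward. Divergence about +3, curl ≈0 — positive divergence with near-zero curl is a source.

source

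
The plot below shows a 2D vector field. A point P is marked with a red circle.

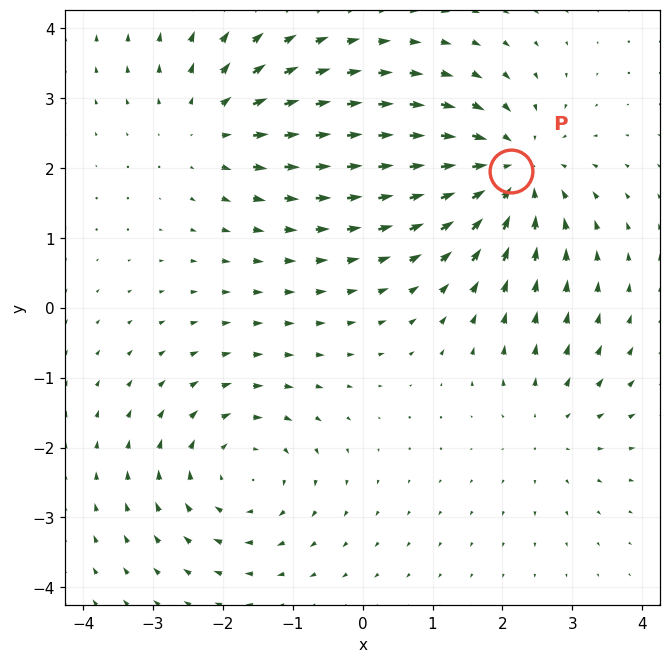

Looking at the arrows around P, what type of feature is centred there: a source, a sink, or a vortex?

At P (2.1, 2.0) the arrows converge inward. Divergence about -4, curl ≈0 — negative divergence with near-zero curl is a sink.

sink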